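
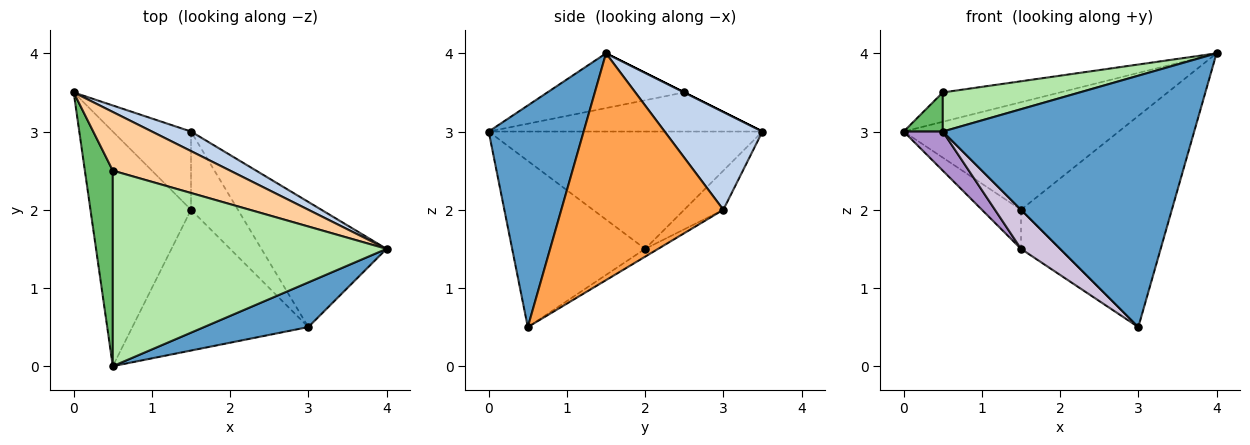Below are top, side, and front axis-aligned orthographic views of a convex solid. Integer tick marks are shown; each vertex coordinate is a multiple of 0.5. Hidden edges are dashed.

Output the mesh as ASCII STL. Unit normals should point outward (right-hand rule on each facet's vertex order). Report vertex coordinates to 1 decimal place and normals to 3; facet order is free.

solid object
 facet normal 0.349 -0.923 0.164
  outer loop
   vertex 3.0 0.5 0.5
   vertex 4.0 1.5 4.0
   vertex 0.5 0.0 3.0
  endloop
 endfacet
 facet normal 0.408 0.898 0.163
  outer loop
   vertex 1.5 3.0 2.0
   vertex 0.0 3.5 3.0
   vertex 4.0 1.5 4.0
  endloop
 endfacet
 facet normal 0.679 0.632 -0.374
  outer loop
   vertex 1.5 3.0 2.0
   vertex 4.0 1.5 4.0
   vertex 3.0 0.5 0.5
  endloop
 endfacet
 facet normal 0.000 0.447 0.894
  outer loop
   vertex 0.5 2.5 3.5
   vertex 4.0 1.5 4.0
   vertex 0.0 3.5 3.0
  endloop
 endfacet
 facet normal -0.808 -0.115 0.577
  outer loop
   vertex 0.5 2.5 3.5
   vertex 0.0 3.5 3.0
   vertex 0.5 0.0 3.0
  endloop
 endfacet
 facet normal -0.192 -0.192 0.962
  outer loop
   vertex 0.5 2.5 3.5
   vertex 0.5 0.0 3.0
   vertex 4.0 1.5 4.0
  endloop
 endfacet
 facet normal -0.408 0.408 -0.816
  outer loop
   vertex 1.5 2.0 1.5
   vertex 0.0 3.5 3.0
   vertex 1.5 3.0 2.0
  endloop
 endfacet
 facet normal -0.147 0.442 -0.885
  outer loop
   vertex 1.5 2.0 1.5
   vertex 1.5 3.0 2.0
   vertex 3.0 0.5 0.5
  endloop
 endfacet
 facet normal -0.755 -0.108 -0.647
  outer loop
   vertex 1.5 2.0 1.5
   vertex 0.5 0.0 3.0
   vertex 0.0 3.5 3.0
  endloop
 endfacet
 facet normal -0.673 -0.198 -0.713
  outer loop
   vertex 1.5 2.0 1.5
   vertex 3.0 0.5 0.5
   vertex 0.5 0.0 3.0
  endloop
 endfacet
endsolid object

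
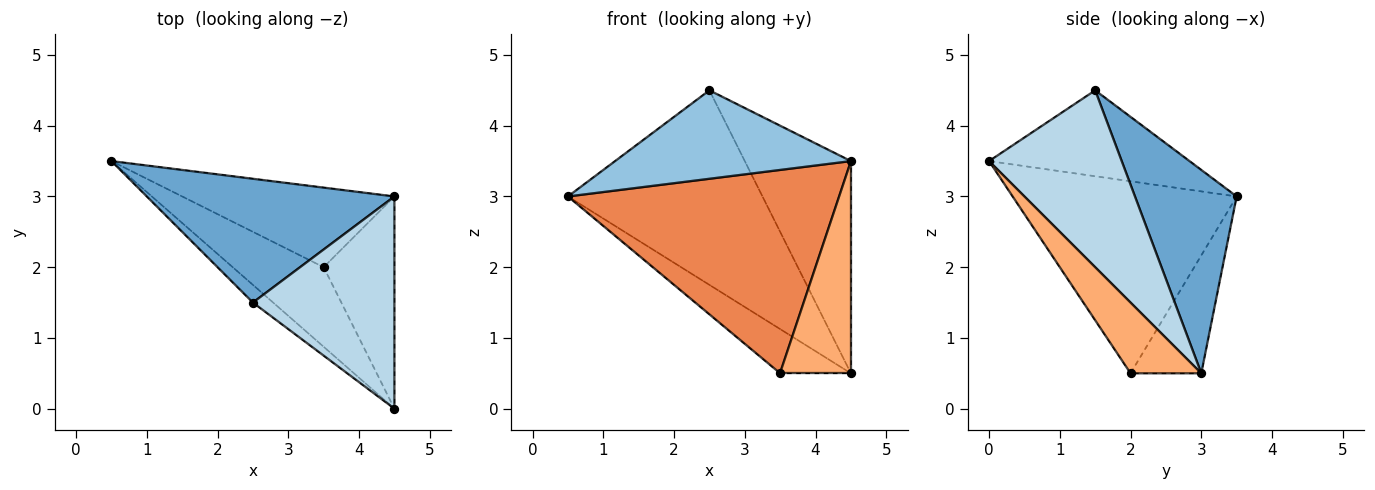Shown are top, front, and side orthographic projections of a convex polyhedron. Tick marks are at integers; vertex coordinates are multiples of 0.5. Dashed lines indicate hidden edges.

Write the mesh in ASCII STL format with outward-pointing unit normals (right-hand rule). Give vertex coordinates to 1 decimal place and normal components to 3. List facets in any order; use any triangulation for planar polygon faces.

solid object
 facet normal 0.404 0.772 0.491
  outer loop
   vertex 2.5 1.5 4.5
   vertex 4.5 3.0 0.5
   vertex 0.5 3.5 3.0
  endloop
 endfacet
 facet normal -0.640 -0.753 -0.151
  outer loop
   vertex 2.5 1.5 4.5
   vertex 0.5 3.5 3.0
   vertex 4.5 0.0 3.5
  endloop
 endfacet
 facet normal 0.662 0.530 0.530
  outer loop
   vertex 2.5 1.5 4.5
   vertex 4.5 0.0 3.5
   vertex 4.5 3.0 0.5
  endloop
 endfacet
 facet normal -0.437 0.437 -0.786
  outer loop
   vertex 3.5 2.0 0.5
   vertex 0.5 3.5 3.0
   vertex 4.5 3.0 0.5
  endloop
 endfacet
 facet normal -0.610 -0.738 -0.289
  outer loop
   vertex 3.5 2.0 0.5
   vertex 4.5 0.0 3.5
   vertex 0.5 3.5 3.0
  endloop
 endfacet
 facet normal 0.577 -0.577 -0.577
  outer loop
   vertex 3.5 2.0 0.5
   vertex 4.5 3.0 0.5
   vertex 4.5 0.0 3.5
  endloop
 endfacet
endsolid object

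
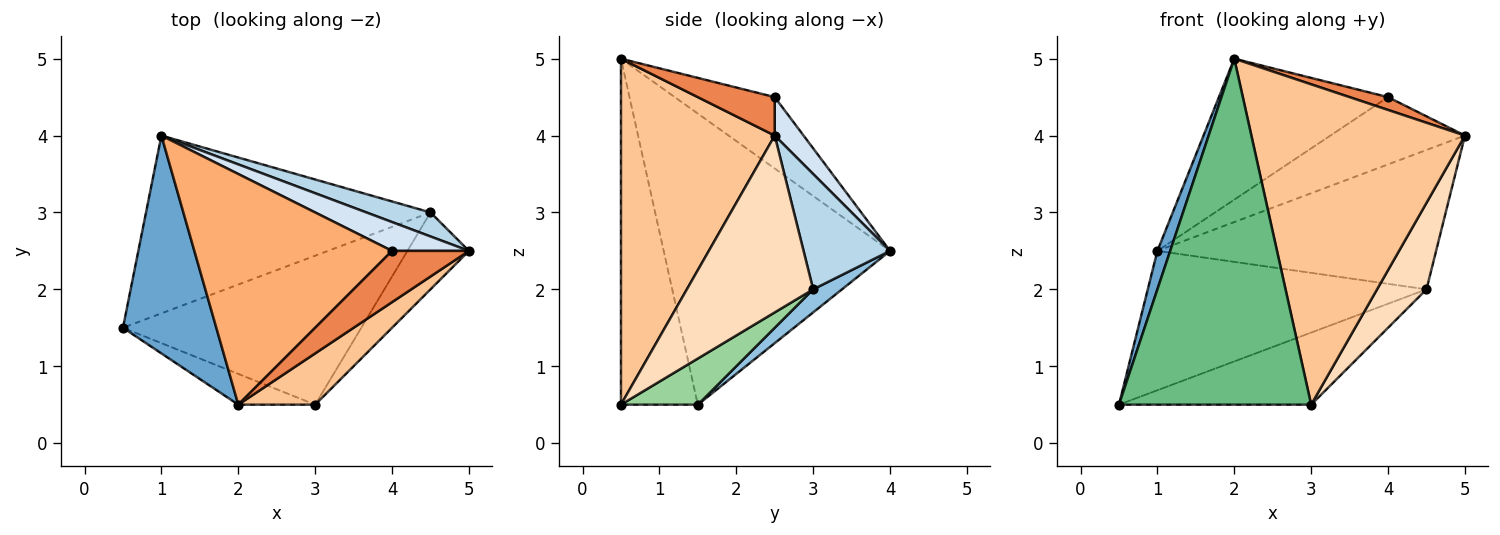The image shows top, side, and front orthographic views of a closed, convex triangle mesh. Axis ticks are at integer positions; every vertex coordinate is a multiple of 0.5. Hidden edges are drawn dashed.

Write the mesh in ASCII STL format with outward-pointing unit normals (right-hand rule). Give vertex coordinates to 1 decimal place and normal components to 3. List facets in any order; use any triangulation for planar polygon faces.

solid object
 facet normal -0.951 -0.054 0.305
  outer loop
   vertex 2.0 0.5 5.0
   vertex 1.0 4.0 2.5
   vertex 0.5 1.5 0.5
  endloop
 endfacet
 facet normal 0.064 0.616 -0.785
  outer loop
   vertex 4.5 3.0 2.0
   vertex 0.5 1.5 0.5
   vertex 1.0 4.0 2.5
  endloop
 endfacet
 facet normal 0.292 0.942 0.162
  outer loop
   vertex 4.5 3.0 2.0
   vertex 1.0 4.0 2.5
   vertex 5.0 2.5 4.0
  endloop
 endfacet
 facet normal 0.193 0.902 0.386
  outer loop
   vertex 4.0 2.5 4.5
   vertex 5.0 2.5 4.0
   vertex 1.0 4.0 2.5
  endloop
 endfacet
 facet normal 0.436 -0.218 0.873
  outer loop
   vertex 4.0 2.5 4.5
   vertex 2.0 0.5 5.0
   vertex 5.0 2.5 4.0
  endloop
 endfacet
 facet normal -0.294 0.498 0.815
  outer loop
   vertex 4.0 2.5 4.5
   vertex 1.0 4.0 2.5
   vertex 2.0 0.5 5.0
  endloop
 endfacet
 facet normal 0.579 -0.805 0.129
  outer loop
   vertex 3.0 0.5 0.5
   vertex 5.0 2.5 4.0
   vertex 2.0 0.5 5.0
  endloop
 endfacet
 facet normal 0.886 -0.347 -0.308
  outer loop
   vertex 3.0 0.5 0.5
   vertex 4.5 3.0 2.0
   vertex 5.0 2.5 4.0
  endloop
 endfacet
 facet normal -0.370 -0.925 -0.082
  outer loop
   vertex 3.0 0.5 0.5
   vertex 2.0 0.5 5.0
   vertex 0.5 1.5 0.5
  endloop
 endfacet
 facet normal 0.172 0.429 -0.887
  outer loop
   vertex 3.0 0.5 0.5
   vertex 0.5 1.5 0.5
   vertex 4.5 3.0 2.0
  endloop
 endfacet
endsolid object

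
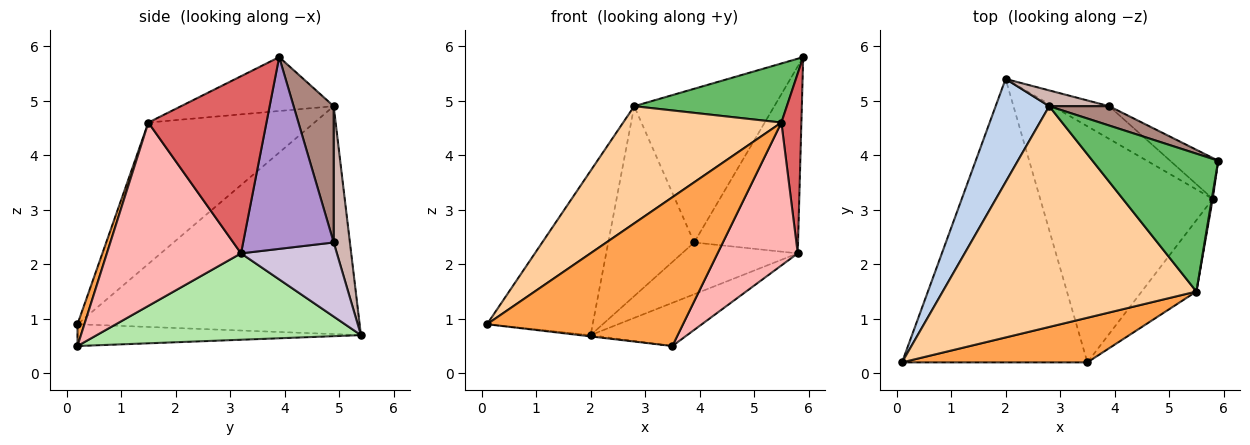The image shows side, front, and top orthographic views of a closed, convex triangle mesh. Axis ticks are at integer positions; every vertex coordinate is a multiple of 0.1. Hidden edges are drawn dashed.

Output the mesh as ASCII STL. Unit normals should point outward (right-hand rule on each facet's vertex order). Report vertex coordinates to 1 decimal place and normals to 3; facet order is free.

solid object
 facet normal -0.117 0.004 -0.993
  outer loop
   vertex 3.5 0.2 0.5
   vertex 0.1 0.2 0.9
   vertex 2.0 5.4 0.7
  endloop
 endfacet
 facet normal -0.915 0.342 0.215
  outer loop
   vertex 2.8 4.9 4.9
   vertex 2.0 5.4 0.7
   vertex 0.1 0.2 0.9
  endloop
 endfacet
 facet normal 0.034 -0.957 0.287
  outer loop
   vertex 5.5 1.5 4.6
   vertex 0.1 0.2 0.9
   vertex 3.5 0.2 0.5
  endloop
 endfacet
 facet normal -0.442 -0.421 0.792
  outer loop
   vertex 5.5 1.5 4.6
   vertex 2.8 4.9 4.9
   vertex 0.1 0.2 0.9
  endloop
 endfacet
 facet normal -0.367 -0.367 0.855
  outer loop
   vertex 5.5 1.5 4.6
   vertex 5.9 3.9 5.8
   vertex 2.8 4.9 4.9
  endloop
 endfacet
 facet normal 0.442 0.161 -0.882
  outer loop
   vertex 5.8 3.2 2.2
   vertex 3.5 0.2 0.5
   vertex 2.0 5.4 0.7
  endloop
 endfacet
 facet normal 0.986 -0.167 0.005
  outer loop
   vertex 5.8 3.2 2.2
   vertex 5.9 3.9 5.8
   vertex 5.5 1.5 4.6
  endloop
 endfacet
 facet normal 0.832 -0.497 -0.248
  outer loop
   vertex 5.8 3.2 2.2
   vertex 5.5 1.5 4.6
   vertex 3.5 0.2 0.5
  endloop
 endfacet
 facet normal 0.648 0.744 -0.163
  outer loop
   vertex 3.9 4.9 2.4
   vertex 5.9 3.9 5.8
   vertex 5.8 3.2 2.2
  endloop
 endfacet
 facet normal 0.574 0.693 -0.437
  outer loop
   vertex 3.9 4.9 2.4
   vertex 5.8 3.2 2.2
   vertex 2.0 5.4 0.7
  endloop
 endfacet
 facet normal 0.273 0.954 0.120
  outer loop
   vertex 3.9 4.9 2.4
   vertex 2.8 4.9 4.9
   vertex 5.9 3.9 5.8
  endloop
 endfacet
 facet normal 0.185 0.979 0.081
  outer loop
   vertex 3.9 4.9 2.4
   vertex 2.0 5.4 0.7
   vertex 2.8 4.9 4.9
  endloop
 endfacet
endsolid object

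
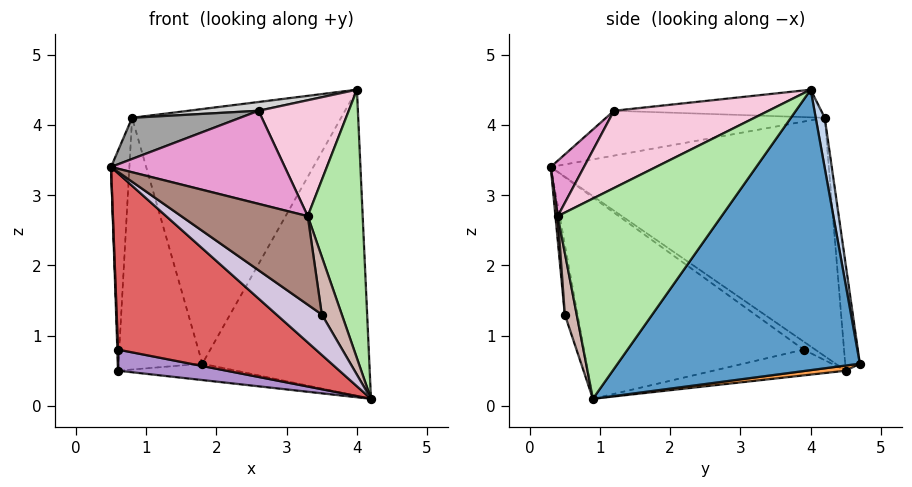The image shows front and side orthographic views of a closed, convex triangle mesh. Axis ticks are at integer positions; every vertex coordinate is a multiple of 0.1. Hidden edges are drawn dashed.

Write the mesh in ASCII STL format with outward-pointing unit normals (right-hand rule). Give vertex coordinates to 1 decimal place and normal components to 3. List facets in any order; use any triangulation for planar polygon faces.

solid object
 facet normal 0.774 0.534 -0.341
  outer loop
   vertex 4.0 4.0 4.5
   vertex 4.2 0.9 0.1
   vertex 1.8 4.7 0.6
  endloop
 endfacet
 facet normal 0.043 0.987 0.153
  outer loop
   vertex 0.8 4.2 4.1
   vertex 4.0 4.0 4.5
   vertex 1.8 4.7 0.6
  endloop
 endfacet
 facet normal 0.055 0.164 -0.985
  outer loop
   vertex 0.6 4.5 0.5
   vertex 1.8 4.7 0.6
   vertex 4.2 0.9 0.1
  endloop
 endfacet
 facet normal -0.996 0.066 0.061
  outer loop
   vertex 0.6 4.5 0.5
   vertex 0.5 0.3 3.4
   vertex 0.8 4.2 4.1
  endloop
 endfacet
 facet normal -0.171 0.981 0.091
  outer loop
   vertex 0.6 4.5 0.5
   vertex 0.8 4.2 4.1
   vertex 1.8 4.7 0.6
  endloop
 endfacet
 facet normal 0.916 -0.307 0.258
  outer loop
   vertex 3.3 0.4 2.7
   vertex 4.2 0.9 0.1
   vertex 4.0 4.0 4.5
  endloop
 endfacet
 facet normal -0.538 -0.484 -0.691
  outer loop
   vertex 0.6 3.9 0.8
   vertex 4.2 0.9 0.1
   vertex 0.5 0.3 3.4
  endloop
 endfacet
 facet normal -0.990 -0.062 -0.124
  outer loop
   vertex 0.6 3.9 0.8
   vertex 0.5 0.3 3.4
   vertex 0.6 4.5 0.5
  endloop
 endfacet
 facet normal -0.480 -0.392 -0.785
  outer loop
   vertex 0.6 3.9 0.8
   vertex 0.6 4.5 0.5
   vertex 4.2 0.9 0.1
  endloop
 endfacet
 facet normal -0.245 -0.868 -0.432
  outer loop
   vertex 3.5 0.5 1.3
   vertex 0.5 0.3 3.4
   vertex 4.2 0.9 0.1
  endloop
 endfacet
 facet normal 0.018 -0.997 -0.069
  outer loop
   vertex 3.5 0.5 1.3
   vertex 3.3 0.4 2.7
   vertex 0.5 0.3 3.4
  endloop
 endfacet
 facet normal 0.511 -0.859 0.012
  outer loop
   vertex 3.5 0.5 1.3
   vertex 4.2 0.9 0.1
   vertex 3.3 0.4 2.7
  endloop
 endfacet
 facet normal 0.160 -0.838 0.522
  outer loop
   vertex 2.6 1.2 4.2
   vertex 0.5 0.3 3.4
   vertex 3.3 0.4 2.7
  endloop
 endfacet
 facet normal 0.717 -0.418 0.558
  outer loop
   vertex 2.6 1.2 4.2
   vertex 3.3 0.4 2.7
   vertex 4.0 4.0 4.5
  endloop
 endfacet
 facet normal -0.297 -0.147 0.944
  outer loop
   vertex 2.6 1.2 4.2
   vertex 0.8 4.2 4.1
   vertex 0.5 0.3 3.4
  endloop
 endfacet
 facet normal -0.127 -0.043 0.991
  outer loop
   vertex 2.6 1.2 4.2
   vertex 4.0 4.0 4.5
   vertex 0.8 4.2 4.1
  endloop
 endfacet
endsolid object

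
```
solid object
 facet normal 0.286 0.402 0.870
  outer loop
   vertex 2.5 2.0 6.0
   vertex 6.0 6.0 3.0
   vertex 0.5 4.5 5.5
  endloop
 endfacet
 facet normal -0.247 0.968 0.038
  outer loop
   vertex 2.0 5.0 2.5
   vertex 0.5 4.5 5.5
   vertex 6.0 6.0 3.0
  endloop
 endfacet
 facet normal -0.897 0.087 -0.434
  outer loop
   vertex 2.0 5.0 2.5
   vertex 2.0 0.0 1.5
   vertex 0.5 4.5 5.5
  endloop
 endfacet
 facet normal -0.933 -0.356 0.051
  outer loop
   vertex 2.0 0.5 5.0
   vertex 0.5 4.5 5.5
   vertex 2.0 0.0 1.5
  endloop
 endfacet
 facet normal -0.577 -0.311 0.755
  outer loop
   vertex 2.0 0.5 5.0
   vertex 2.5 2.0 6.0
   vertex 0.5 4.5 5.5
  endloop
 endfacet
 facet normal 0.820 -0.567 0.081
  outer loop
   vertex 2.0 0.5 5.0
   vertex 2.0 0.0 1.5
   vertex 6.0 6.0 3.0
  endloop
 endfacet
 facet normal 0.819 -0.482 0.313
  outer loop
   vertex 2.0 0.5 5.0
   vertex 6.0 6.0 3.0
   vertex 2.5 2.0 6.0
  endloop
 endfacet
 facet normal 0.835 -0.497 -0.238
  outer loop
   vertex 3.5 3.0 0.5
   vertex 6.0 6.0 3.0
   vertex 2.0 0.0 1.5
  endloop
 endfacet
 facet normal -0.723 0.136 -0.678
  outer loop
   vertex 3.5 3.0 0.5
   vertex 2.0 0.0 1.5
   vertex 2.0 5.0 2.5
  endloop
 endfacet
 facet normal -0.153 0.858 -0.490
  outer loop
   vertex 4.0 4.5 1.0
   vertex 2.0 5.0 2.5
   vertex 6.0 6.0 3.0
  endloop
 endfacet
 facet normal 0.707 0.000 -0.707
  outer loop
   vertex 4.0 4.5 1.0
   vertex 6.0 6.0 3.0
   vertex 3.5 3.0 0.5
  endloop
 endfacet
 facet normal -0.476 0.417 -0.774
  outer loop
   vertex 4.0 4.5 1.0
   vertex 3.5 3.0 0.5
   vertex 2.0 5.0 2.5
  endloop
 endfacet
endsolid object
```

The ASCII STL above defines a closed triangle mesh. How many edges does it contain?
18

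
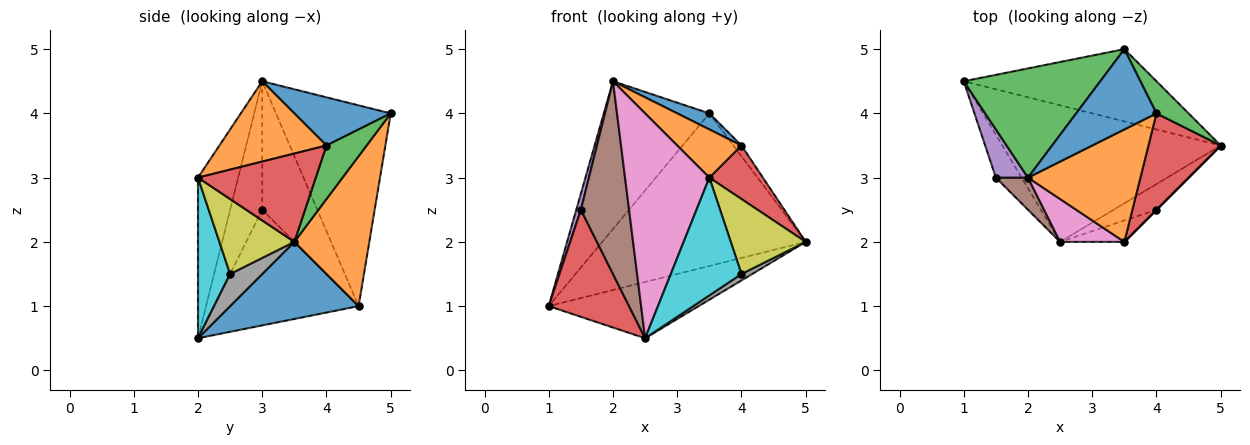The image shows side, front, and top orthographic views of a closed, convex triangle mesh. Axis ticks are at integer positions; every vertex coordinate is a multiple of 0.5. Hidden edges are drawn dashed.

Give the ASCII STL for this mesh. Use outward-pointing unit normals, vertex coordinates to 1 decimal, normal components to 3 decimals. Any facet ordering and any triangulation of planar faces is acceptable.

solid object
 facet normal 0.310 0.362 -0.879
  outer loop
   vertex 2.5 2.0 0.5
   vertex 1.0 4.5 1.0
   vertex 5.0 3.5 2.0
  endloop
 endfacet
 facet normal 0.316 0.857 -0.406
  outer loop
   vertex 3.5 5.0 4.0
   vertex 5.0 3.5 2.0
   vertex 1.0 4.5 1.0
  endloop
 endfacet
 facet normal -0.658 0.605 0.448
  outer loop
   vertex 3.5 5.0 4.0
   vertex 1.0 4.5 1.0
   vertex 2.0 3.0 4.5
  endloop
 endfacet
 facet normal -0.858 -0.477 -0.191
  outer loop
   vertex 1.5 3.0 2.5
   vertex 1.0 4.5 1.0
   vertex 2.5 2.0 0.5
  endloop
 endfacet
 facet normal -0.967 -0.081 0.242
  outer loop
   vertex 1.5 3.0 2.5
   vertex 2.0 3.0 4.5
   vertex 1.0 4.5 1.0
  endloop
 endfacet
 facet normal -0.549 -0.824 0.137
  outer loop
   vertex 1.5 3.0 2.5
   vertex 2.5 2.0 0.5
   vertex 2.0 3.0 4.5
  endloop
 endfacet
 facet normal -0.424 -0.890 0.169
  outer loop
   vertex 3.5 2.0 3.0
   vertex 2.0 3.0 4.5
   vertex 2.5 2.0 0.5
  endloop
 endfacet
 facet normal 0.588 -0.196 -0.784
  outer loop
   vertex 4.0 2.5 1.5
   vertex 2.5 2.0 0.5
   vertex 5.0 3.5 2.0
  endloop
 endfacet
 facet normal 0.707 -0.707 0.000
  outer loop
   vertex 4.0 2.5 1.5
   vertex 5.0 3.5 2.0
   vertex 3.5 2.0 3.0
  endloop
 endfacet
 facet normal 0.408 -0.898 -0.163
  outer loop
   vertex 4.0 2.5 1.5
   vertex 3.5 2.0 3.0
   vertex 2.5 2.0 0.5
  endloop
 endfacet
 facet normal 0.507 -0.169 0.845
  outer loop
   vertex 4.0 4.0 3.5
   vertex 3.5 5.0 4.0
   vertex 2.0 3.0 4.5
  endloop
 endfacet
 facet normal 0.549 -0.329 0.768
  outer loop
   vertex 4.0 4.0 3.5
   vertex 2.0 3.0 4.5
   vertex 3.5 2.0 3.0
  endloop
 endfacet
 facet normal 0.845 0.169 0.507
  outer loop
   vertex 4.0 4.0 3.5
   vertex 5.0 3.5 2.0
   vertex 3.5 5.0 4.0
  endloop
 endfacet
 facet normal 0.730 -0.332 0.597
  outer loop
   vertex 4.0 4.0 3.5
   vertex 3.5 2.0 3.0
   vertex 5.0 3.5 2.0
  endloop
 endfacet
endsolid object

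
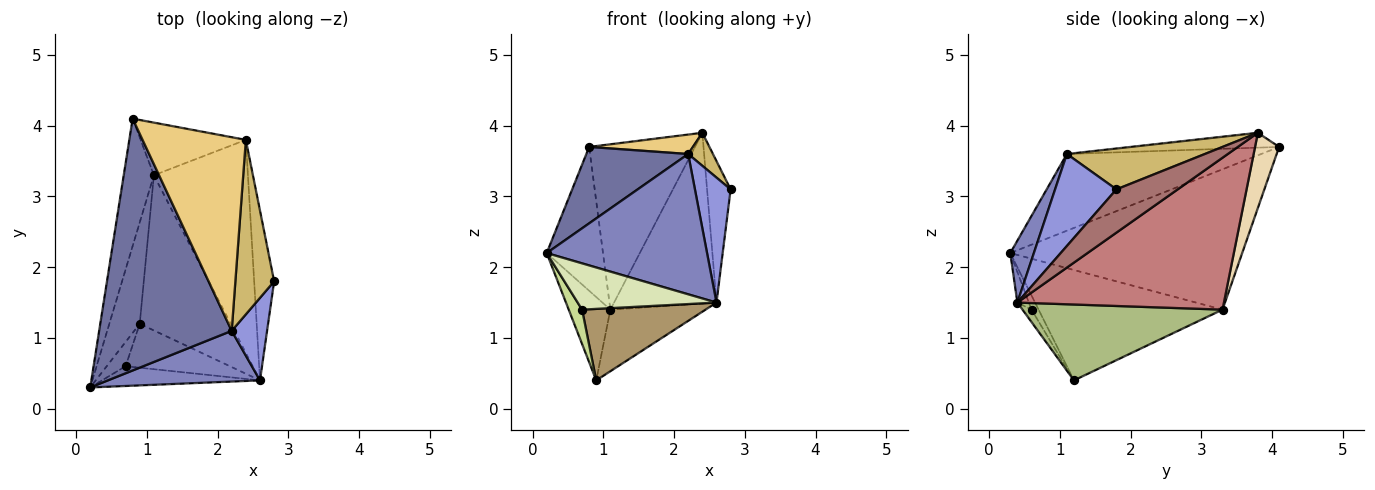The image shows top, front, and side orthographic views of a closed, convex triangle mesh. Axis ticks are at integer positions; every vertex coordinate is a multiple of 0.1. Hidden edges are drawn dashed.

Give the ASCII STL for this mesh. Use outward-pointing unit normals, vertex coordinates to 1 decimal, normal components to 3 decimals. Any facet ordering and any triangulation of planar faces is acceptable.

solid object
 facet normal -0.484 -0.254 0.837
  outer loop
   vertex 2.2 1.1 3.6
   vertex 0.8 4.1 3.7
   vertex 0.2 0.3 2.2
  endloop
 endfacet
 facet normal 0.137 -0.932 0.337
  outer loop
   vertex 2.2 1.1 3.6
   vertex 0.2 0.3 2.2
   vertex 2.6 0.4 1.5
  endloop
 endfacet
 facet normal 0.820 -0.478 0.315
  outer loop
   vertex 2.2 1.1 3.6
   vertex 2.6 0.4 1.5
   vertex 2.8 1.8 3.1
  endloop
 endfacet
 facet normal -0.951 0.231 -0.204
  outer loop
   vertex 1.1 3.3 1.4
   vertex 0.2 0.3 2.2
   vertex 0.8 4.1 3.7
  endloop
 endfacet
 facet normal -0.942 0.213 -0.260
  outer loop
   vertex 1.1 3.3 1.4
   vertex 0.9 1.2 0.4
   vertex 0.2 0.3 2.2
  endloop
 endfacet
 facet normal 0.613 0.292 -0.735
  outer loop
   vertex 1.1 3.3 1.4
   vertex 2.6 0.4 1.5
   vertex 0.9 1.2 0.4
  endloop
 endfacet
 facet normal -0.397 -0.750 -0.529
  outer loop
   vertex 0.7 0.6 1.4
   vertex 0.2 0.3 2.2
   vertex 0.9 1.2 0.4
  endloop
 endfacet
 facet normal -0.076 -0.917 -0.391
  outer loop
   vertex 0.7 0.6 1.4
   vertex 2.6 0.4 1.5
   vertex 0.2 0.3 2.2
  endloop
 endfacet
 facet normal -0.062 -0.850 -0.523
  outer loop
   vertex 0.7 0.6 1.4
   vertex 0.9 1.2 0.4
   vertex 2.6 0.4 1.5
  endloop
 endfacet
 facet normal 0.719 -0.129 0.682
  outer loop
   vertex 2.4 3.8 3.9
   vertex 2.2 1.1 3.6
   vertex 2.8 1.8 3.1
  endloop
 endfacet
 facet normal -0.142 -0.099 0.985
  outer loop
   vertex 2.4 3.8 3.9
   vertex 0.8 4.1 3.7
   vertex 2.2 1.1 3.6
  endloop
 endfacet
 facet normal 0.212 0.931 -0.296
  outer loop
   vertex 2.4 3.8 3.9
   vertex 1.1 3.3 1.4
   vertex 0.8 4.1 3.7
  endloop
 endfacet
 facet normal 0.857 0.330 -0.396
  outer loop
   vertex 2.4 3.8 3.9
   vertex 2.8 1.8 3.1
   vertex 2.6 0.4 1.5
  endloop
 endfacet
 facet normal 0.783 0.388 -0.485
  outer loop
   vertex 2.4 3.8 3.9
   vertex 2.6 0.4 1.5
   vertex 1.1 3.3 1.4
  endloop
 endfacet
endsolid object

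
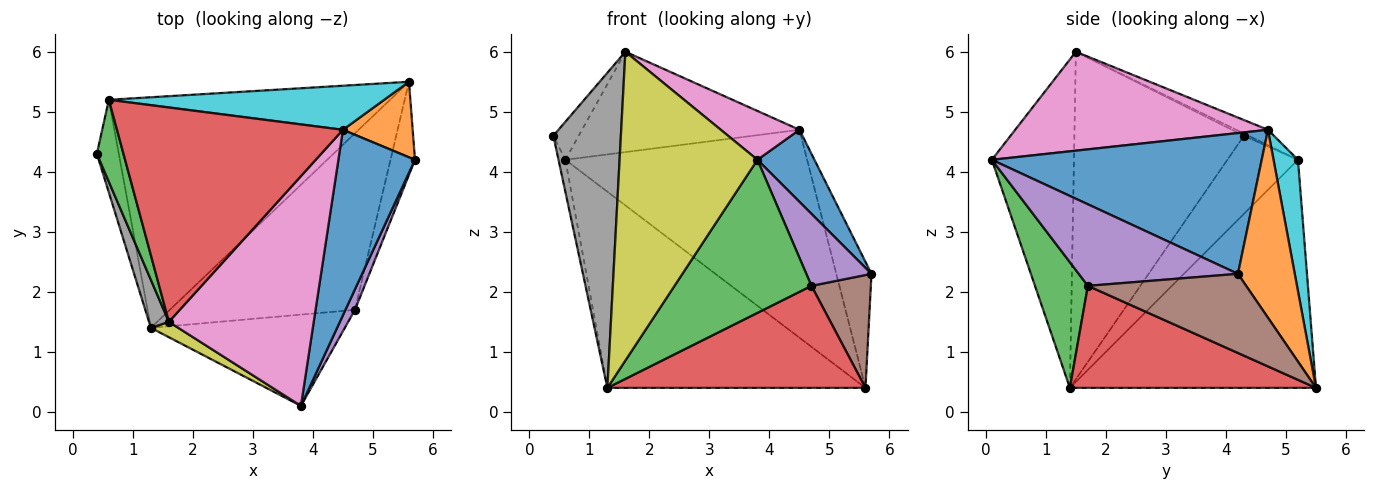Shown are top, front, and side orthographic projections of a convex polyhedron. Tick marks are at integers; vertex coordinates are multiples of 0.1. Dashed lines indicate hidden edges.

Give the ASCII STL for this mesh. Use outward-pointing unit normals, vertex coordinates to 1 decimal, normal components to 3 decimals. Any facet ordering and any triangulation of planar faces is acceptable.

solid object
 facet normal 0.864 -0.182 0.470
  outer loop
   vertex 4.5 4.7 4.7
   vertex 3.8 0.1 4.2
   vertex 5.7 4.2 2.3
  endloop
 endfacet
 facet normal 0.811 0.502 0.301
  outer loop
   vertex 4.5 4.7 4.7
   vertex 5.7 4.2 2.3
   vertex 5.6 5.5 0.4
  endloop
 endfacet
 facet normal 0.315 -0.815 -0.486
  outer loop
   vertex 4.7 1.7 2.1
   vertex 3.8 0.1 4.2
   vertex 1.3 1.4 0.4
  endloop
 endfacet
 facet normal 0.431 -0.452 -0.781
  outer loop
   vertex 4.7 1.7 2.1
   vertex 1.3 1.4 0.4
   vertex 5.6 5.5 0.4
  endloop
 endfacet
 facet normal 0.920 -0.377 0.107
  outer loop
   vertex 4.7 1.7 2.1
   vertex 5.7 4.2 2.3
   vertex 3.8 0.1 4.2
  endloop
 endfacet
 facet normal 0.899 -0.337 -0.278
  outer loop
   vertex 4.7 1.7 2.1
   vertex 5.6 5.5 0.4
   vertex 5.7 4.2 2.3
  endloop
 endfacet
 facet normal 0.555 -0.173 0.813
  outer loop
   vertex 1.6 1.5 6.0
   vertex 3.8 0.1 4.2
   vertex 4.5 4.7 4.7
  endloop
 endfacet
 facet normal -0.928 -0.369 0.056
  outer loop
   vertex 1.6 1.5 6.0
   vertex 0.4 4.3 4.6
   vertex 1.3 1.4 0.4
  endloop
 endfacet
 facet normal -0.511 -0.858 0.043
  outer loop
   vertex 1.6 1.5 6.0
   vertex 1.3 1.4 0.4
   vertex 3.8 0.1 4.2
  endloop
 endfacet
 facet normal 0.098 0.974 0.206
  outer loop
   vertex 0.6 5.2 4.2
   vertex 4.5 4.7 4.7
   vertex 5.6 5.5 0.4
  endloop
 endfacet
 facet normal -0.958 0.093 -0.270
  outer loop
   vertex 0.6 5.2 4.2
   vertex 1.3 1.4 0.4
   vertex 0.4 4.3 4.6
  endloop
 endfacet
 facet normal -0.526 0.551 -0.648
  outer loop
   vertex 0.6 5.2 4.2
   vertex 5.6 5.5 0.4
   vertex 1.3 1.4 0.4
  endloop
 endfacet
 facet normal -0.077 0.419 0.905
  outer loop
   vertex 0.6 5.2 4.2
   vertex 0.4 4.3 4.6
   vertex 1.6 1.5 6.0
  endloop
 endfacet
 facet normal -0.062 0.423 0.904
  outer loop
   vertex 0.6 5.2 4.2
   vertex 1.6 1.5 6.0
   vertex 4.5 4.7 4.7
  endloop
 endfacet
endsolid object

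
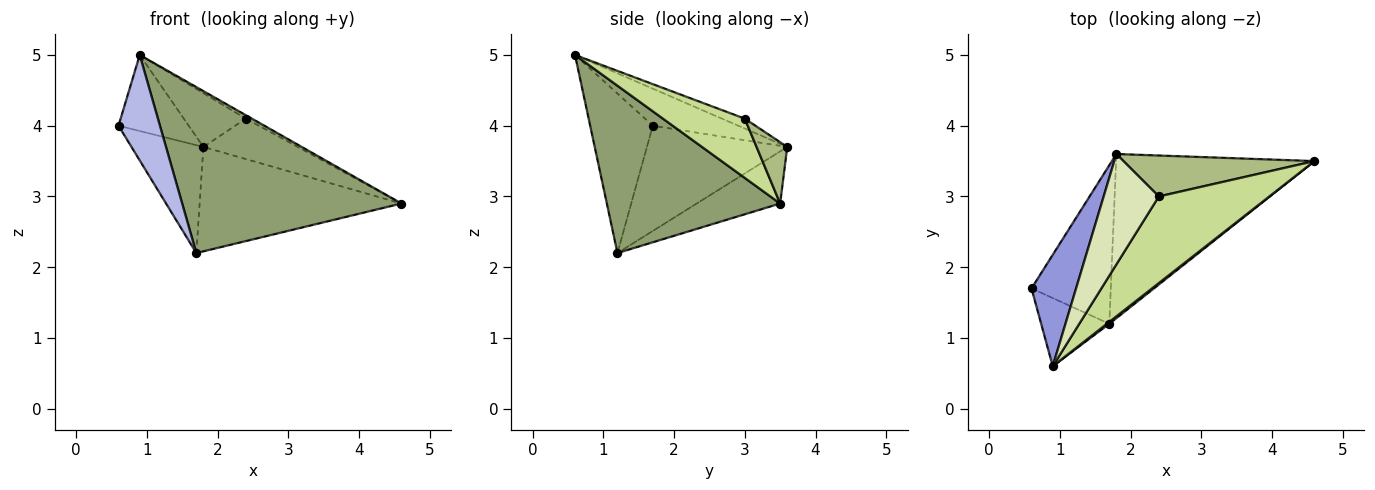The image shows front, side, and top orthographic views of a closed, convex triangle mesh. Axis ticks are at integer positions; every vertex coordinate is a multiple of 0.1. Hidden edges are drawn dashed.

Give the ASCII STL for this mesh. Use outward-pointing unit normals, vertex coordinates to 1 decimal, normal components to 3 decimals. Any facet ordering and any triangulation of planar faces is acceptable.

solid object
 facet normal -0.739 0.379 -0.557
  outer loop
   vertex 1.7 1.2 2.2
   vertex 0.6 1.7 4.0
   vertex 1.8 3.6 3.7
  endloop
 endfacet
 facet normal -0.217 0.524 -0.824
  outer loop
   vertex 1.7 1.2 2.2
   vertex 1.8 3.6 3.7
   vertex 4.6 3.5 2.9
  endloop
 endfacet
 facet normal -0.566 0.465 0.681
  outer loop
   vertex 0.9 0.6 5.0
   vertex 1.8 3.6 3.7
   vertex 0.6 1.7 4.0
  endloop
 endfacet
 facet normal -0.786 -0.520 -0.336
  outer loop
   vertex 0.9 0.6 5.0
   vertex 0.6 1.7 4.0
   vertex 1.7 1.2 2.2
  endloop
 endfacet
 facet normal 0.620 -0.785 0.009
  outer loop
   vertex 0.9 0.6 5.0
   vertex 1.7 1.2 2.2
   vertex 4.6 3.5 2.9
  endloop
 endfacet
 facet normal 0.223 0.685 0.694
  outer loop
   vertex 2.4 3.0 4.1
   vertex 4.6 3.5 2.9
   vertex 1.8 3.6 3.7
  endloop
 endfacet
 facet normal 0.472 0.035 0.881
  outer loop
   vertex 2.4 3.0 4.1
   vertex 0.9 0.6 5.0
   vertex 4.6 3.5 2.9
  endloop
 endfacet
 facet normal -0.159 0.432 0.888
  outer loop
   vertex 2.4 3.0 4.1
   vertex 1.8 3.6 3.7
   vertex 0.9 0.6 5.0
  endloop
 endfacet
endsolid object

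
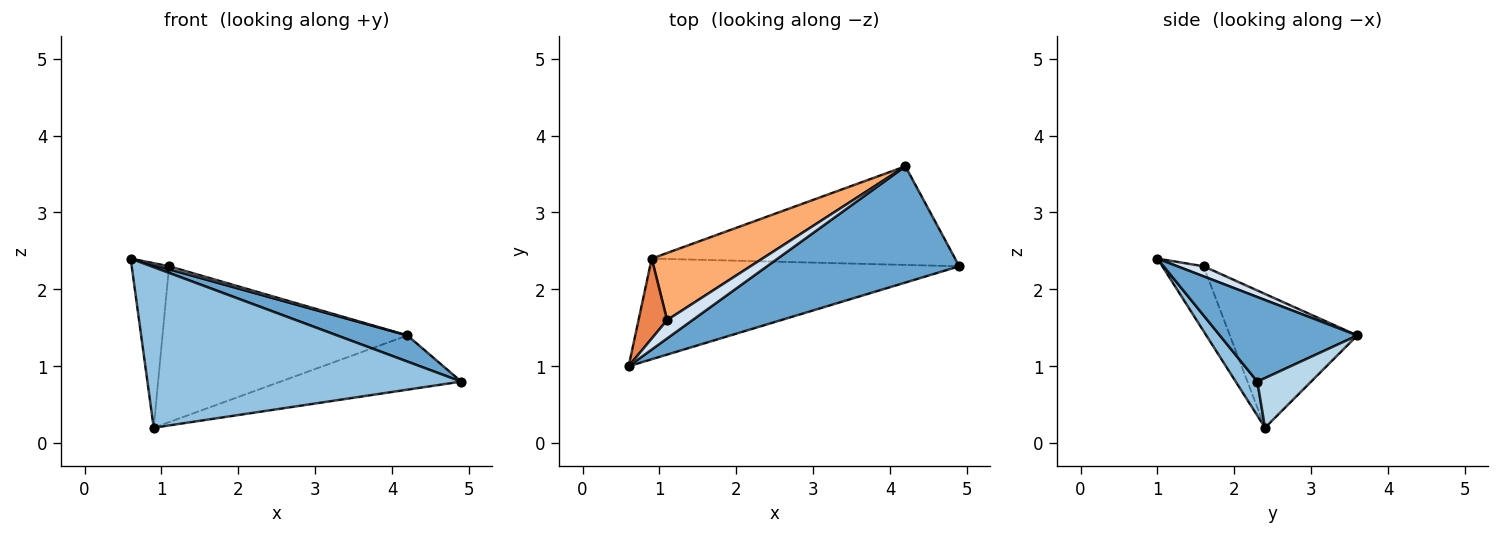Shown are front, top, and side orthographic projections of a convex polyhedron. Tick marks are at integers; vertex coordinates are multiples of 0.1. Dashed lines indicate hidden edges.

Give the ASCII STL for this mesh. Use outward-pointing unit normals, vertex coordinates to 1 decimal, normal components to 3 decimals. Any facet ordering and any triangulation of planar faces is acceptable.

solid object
 facet normal 0.394 -0.201 0.897
  outer loop
   vertex 4.2 3.6 1.4
   vertex 0.6 1.0 2.4
   vertex 4.9 2.3 0.8
  endloop
 endfacet
 facet normal 0.058 -0.846 -0.530
  outer loop
   vertex 0.9 2.4 0.2
   vertex 4.9 2.3 0.8
   vertex 0.6 1.0 2.4
  endloop
 endfacet
 facet normal 0.142 0.477 -0.867
  outer loop
   vertex 0.9 2.4 0.2
   vertex 4.2 3.6 1.4
   vertex 4.9 2.3 0.8
  endloop
 endfacet
 facet normal 0.364 -0.150 0.919
  outer loop
   vertex 1.1 1.6 2.3
   vertex 0.6 1.0 2.4
   vertex 4.2 3.6 1.4
  endloop
 endfacet
 facet normal -0.704 0.639 0.310
  outer loop
   vertex 1.1 1.6 2.3
   vertex 0.9 2.4 0.2
   vertex 0.6 1.0 2.4
  endloop
 endfacet
 facet normal -0.431 0.829 0.357
  outer loop
   vertex 1.1 1.6 2.3
   vertex 4.2 3.6 1.4
   vertex 0.9 2.4 0.2
  endloop
 endfacet
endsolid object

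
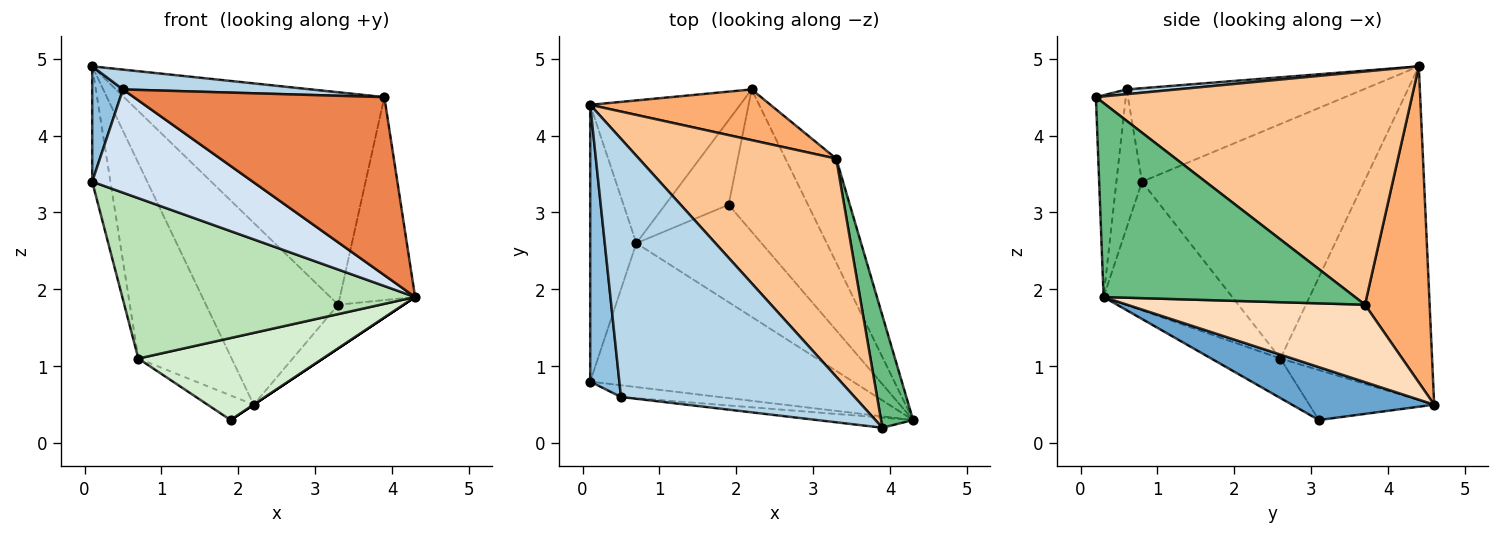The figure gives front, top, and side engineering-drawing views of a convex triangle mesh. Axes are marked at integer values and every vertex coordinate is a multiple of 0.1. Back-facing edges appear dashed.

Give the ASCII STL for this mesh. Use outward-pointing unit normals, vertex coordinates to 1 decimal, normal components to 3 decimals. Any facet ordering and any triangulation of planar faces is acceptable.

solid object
 facet normal 0.555 0.000 -0.832
  outer loop
   vertex 1.9 3.1 0.3
   vertex 2.2 4.6 0.5
   vertex 4.3 0.3 1.9
  endloop
 endfacet
 facet normal -0.947 -0.123 0.295
  outer loop
   vertex 0.5 0.6 4.6
   vertex 0.1 4.4 4.9
   vertex 0.1 0.8 3.4
  endloop
 endfacet
 facet normal 0.020 -0.077 0.997
  outer loop
   vertex 0.5 0.6 4.6
   vertex 3.9 0.2 4.5
   vertex 0.1 4.4 4.9
  endloop
 endfacet
 facet normal -0.157 -0.981 -0.111
  outer loop
   vertex 0.5 0.6 4.6
   vertex 0.1 0.8 3.4
   vertex 4.3 0.3 1.9
  endloop
 endfacet
 facet normal -0.118 -0.991 -0.056
  outer loop
   vertex 0.5 0.6 4.6
   vertex 4.3 0.3 1.9
   vertex 3.9 0.2 4.5
  endloop
 endfacet
 facet normal 0.426 0.872 0.243
  outer loop
   vertex 3.3 3.7 1.8
   vertex 2.2 4.6 0.5
   vertex 0.1 4.4 4.9
  endloop
 endfacet
 facet normal 0.646 0.533 0.547
  outer loop
   vertex 3.3 3.7 1.8
   vertex 0.1 4.4 4.9
   vertex 3.9 0.2 4.5
  endloop
 endfacet
 facet normal 0.815 0.224 -0.535
  outer loop
   vertex 3.3 3.7 1.8
   vertex 4.3 0.3 1.9
   vertex 2.2 4.6 0.5
  endloop
 endfacet
 facet normal 0.946 0.283 0.156
  outer loop
   vertex 3.3 3.7 1.8
   vertex 3.9 0.2 4.5
   vertex 4.3 0.3 1.9
  endloop
 endfacet
 facet normal -0.978 0.080 -0.192
  outer loop
   vertex 0.7 2.6 1.1
   vertex 0.1 0.8 3.4
   vertex 0.1 4.4 4.9
  endloop
 endfacet
 facet normal -0.311 -0.707 -0.635
  outer loop
   vertex 0.7 2.6 1.1
   vertex 4.3 0.3 1.9
   vertex 0.1 0.8 3.4
  endloop
 endfacet
 facet normal -0.235 -0.626 -0.744
  outer loop
   vertex 0.7 2.6 1.1
   vertex 1.9 3.1 0.3
   vertex 4.3 0.3 1.9
  endloop
 endfacet
 facet normal -0.795 0.489 -0.357
  outer loop
   vertex 0.7 2.6 1.1
   vertex 0.1 4.4 4.9
   vertex 2.2 4.6 0.5
  endloop
 endfacet
 facet normal -0.603 0.223 -0.766
  outer loop
   vertex 0.7 2.6 1.1
   vertex 2.2 4.6 0.5
   vertex 1.9 3.1 0.3
  endloop
 endfacet
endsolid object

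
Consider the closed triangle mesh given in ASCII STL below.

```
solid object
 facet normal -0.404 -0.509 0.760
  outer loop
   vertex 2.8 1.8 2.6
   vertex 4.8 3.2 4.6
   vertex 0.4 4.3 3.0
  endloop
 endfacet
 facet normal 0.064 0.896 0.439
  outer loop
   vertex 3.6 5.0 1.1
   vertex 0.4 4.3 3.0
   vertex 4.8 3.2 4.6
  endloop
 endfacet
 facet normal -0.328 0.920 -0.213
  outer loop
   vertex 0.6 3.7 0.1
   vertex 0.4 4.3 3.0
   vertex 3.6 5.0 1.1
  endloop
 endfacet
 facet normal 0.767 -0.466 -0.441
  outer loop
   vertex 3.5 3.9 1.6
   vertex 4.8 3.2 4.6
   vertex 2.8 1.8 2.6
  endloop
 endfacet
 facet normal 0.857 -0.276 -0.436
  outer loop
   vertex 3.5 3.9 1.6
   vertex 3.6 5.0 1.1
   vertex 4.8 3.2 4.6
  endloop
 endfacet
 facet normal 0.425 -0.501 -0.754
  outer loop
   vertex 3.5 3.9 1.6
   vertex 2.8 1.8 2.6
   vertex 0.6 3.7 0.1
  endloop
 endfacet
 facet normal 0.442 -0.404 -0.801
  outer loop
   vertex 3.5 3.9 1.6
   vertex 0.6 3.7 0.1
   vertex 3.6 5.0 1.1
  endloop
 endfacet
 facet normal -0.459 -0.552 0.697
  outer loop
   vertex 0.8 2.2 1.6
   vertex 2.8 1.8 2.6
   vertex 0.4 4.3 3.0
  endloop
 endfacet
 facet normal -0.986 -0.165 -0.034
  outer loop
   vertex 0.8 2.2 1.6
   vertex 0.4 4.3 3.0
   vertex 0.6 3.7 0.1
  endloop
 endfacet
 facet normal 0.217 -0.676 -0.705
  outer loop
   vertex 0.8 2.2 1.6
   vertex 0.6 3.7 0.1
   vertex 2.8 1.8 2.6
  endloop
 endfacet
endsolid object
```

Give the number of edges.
15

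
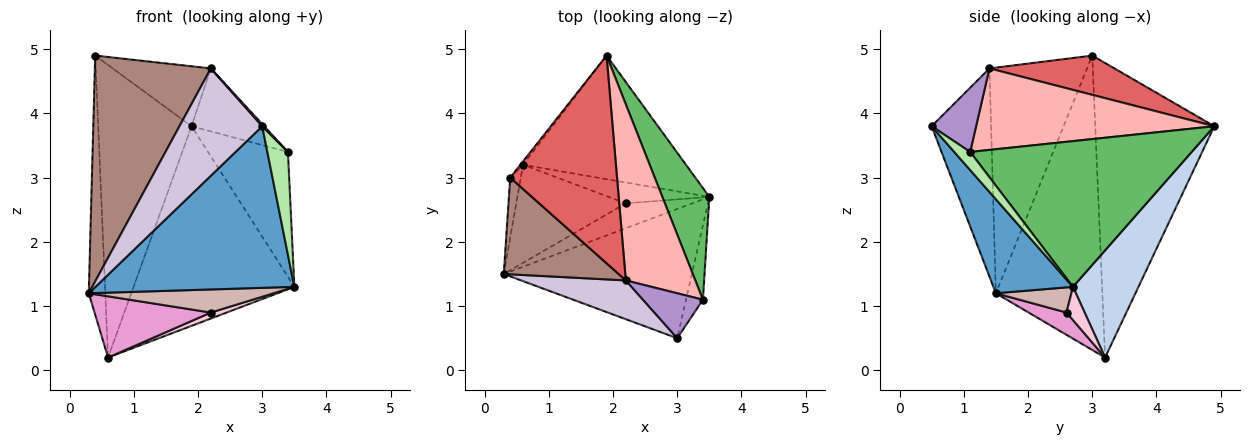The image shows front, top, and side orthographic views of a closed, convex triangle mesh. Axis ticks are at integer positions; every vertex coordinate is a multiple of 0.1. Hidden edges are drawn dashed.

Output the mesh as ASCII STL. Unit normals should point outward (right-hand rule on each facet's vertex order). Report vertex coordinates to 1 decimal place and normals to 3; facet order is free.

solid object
 facet normal 0.298 -0.745 -0.596
  outer loop
   vertex 3.0 0.5 3.8
   vertex 0.3 1.5 1.2
   vertex 3.5 2.7 1.3
  endloop
 endfacet
 facet normal 0.327 0.803 -0.498
  outer loop
   vertex 0.6 3.2 0.2
   vertex 1.9 4.9 3.8
   vertex 3.5 2.7 1.3
  endloop
 endfacet
 facet normal -0.988 0.153 -0.035
  outer loop
   vertex 0.6 3.2 0.2
   vertex 0.3 1.5 1.2
   vertex 0.4 3.0 4.9
  endloop
 endfacet
 facet normal -0.787 0.617 -0.007
  outer loop
   vertex 0.6 3.2 0.2
   vertex 0.4 3.0 4.9
   vertex 1.9 4.9 3.8
  endloop
 endfacet
 facet normal 0.900 0.325 0.290
  outer loop
   vertex 3.4 1.1 3.4
   vertex 3.5 2.7 1.3
   vertex 1.9 4.9 3.8
  endloop
 endfacet
 facet normal 0.531 -0.686 -0.497
  outer loop
   vertex 3.4 1.1 3.4
   vertex 3.0 0.5 3.8
   vertex 3.5 2.7 1.3
  endloop
 endfacet
 facet normal 0.333 0.261 0.906
  outer loop
   vertex 2.2 1.4 4.7
   vertex 1.9 4.9 3.8
   vertex 0.4 3.0 4.9
  endloop
 endfacet
 facet normal 0.741 0.226 0.632
  outer loop
   vertex 2.2 1.4 4.7
   vertex 3.4 1.1 3.4
   vertex 1.9 4.9 3.8
  endloop
 endfacet
 facet normal 0.731 -0.032 0.682
  outer loop
   vertex 2.2 1.4 4.7
   vertex 3.0 0.5 3.8
   vertex 3.4 1.1 3.4
  endloop
 endfacet
 facet normal -0.560 -0.779 0.282
  outer loop
   vertex 2.2 1.4 4.7
   vertex 0.3 1.5 1.2
   vertex 3.0 0.5 3.8
  endloop
 endfacet
 facet normal -0.612 -0.727 0.311
  outer loop
   vertex 2.2 1.4 4.7
   vertex 0.4 3.0 4.9
   vertex 0.3 1.5 1.2
  endloop
 endfacet
 facet normal 0.268 -0.655 -0.706
  outer loop
   vertex 2.2 2.6 0.9
   vertex 3.5 2.7 1.3
   vertex 0.3 1.5 1.2
  endloop
 endfacet
 facet normal 0.170 -0.522 -0.836
  outer loop
   vertex 2.2 2.6 0.9
   vertex 0.3 1.5 1.2
   vertex 0.6 3.2 0.2
  endloop
 endfacet
 facet normal 0.302 -0.263 -0.916
  outer loop
   vertex 2.2 2.6 0.9
   vertex 0.6 3.2 0.2
   vertex 3.5 2.7 1.3
  endloop
 endfacet
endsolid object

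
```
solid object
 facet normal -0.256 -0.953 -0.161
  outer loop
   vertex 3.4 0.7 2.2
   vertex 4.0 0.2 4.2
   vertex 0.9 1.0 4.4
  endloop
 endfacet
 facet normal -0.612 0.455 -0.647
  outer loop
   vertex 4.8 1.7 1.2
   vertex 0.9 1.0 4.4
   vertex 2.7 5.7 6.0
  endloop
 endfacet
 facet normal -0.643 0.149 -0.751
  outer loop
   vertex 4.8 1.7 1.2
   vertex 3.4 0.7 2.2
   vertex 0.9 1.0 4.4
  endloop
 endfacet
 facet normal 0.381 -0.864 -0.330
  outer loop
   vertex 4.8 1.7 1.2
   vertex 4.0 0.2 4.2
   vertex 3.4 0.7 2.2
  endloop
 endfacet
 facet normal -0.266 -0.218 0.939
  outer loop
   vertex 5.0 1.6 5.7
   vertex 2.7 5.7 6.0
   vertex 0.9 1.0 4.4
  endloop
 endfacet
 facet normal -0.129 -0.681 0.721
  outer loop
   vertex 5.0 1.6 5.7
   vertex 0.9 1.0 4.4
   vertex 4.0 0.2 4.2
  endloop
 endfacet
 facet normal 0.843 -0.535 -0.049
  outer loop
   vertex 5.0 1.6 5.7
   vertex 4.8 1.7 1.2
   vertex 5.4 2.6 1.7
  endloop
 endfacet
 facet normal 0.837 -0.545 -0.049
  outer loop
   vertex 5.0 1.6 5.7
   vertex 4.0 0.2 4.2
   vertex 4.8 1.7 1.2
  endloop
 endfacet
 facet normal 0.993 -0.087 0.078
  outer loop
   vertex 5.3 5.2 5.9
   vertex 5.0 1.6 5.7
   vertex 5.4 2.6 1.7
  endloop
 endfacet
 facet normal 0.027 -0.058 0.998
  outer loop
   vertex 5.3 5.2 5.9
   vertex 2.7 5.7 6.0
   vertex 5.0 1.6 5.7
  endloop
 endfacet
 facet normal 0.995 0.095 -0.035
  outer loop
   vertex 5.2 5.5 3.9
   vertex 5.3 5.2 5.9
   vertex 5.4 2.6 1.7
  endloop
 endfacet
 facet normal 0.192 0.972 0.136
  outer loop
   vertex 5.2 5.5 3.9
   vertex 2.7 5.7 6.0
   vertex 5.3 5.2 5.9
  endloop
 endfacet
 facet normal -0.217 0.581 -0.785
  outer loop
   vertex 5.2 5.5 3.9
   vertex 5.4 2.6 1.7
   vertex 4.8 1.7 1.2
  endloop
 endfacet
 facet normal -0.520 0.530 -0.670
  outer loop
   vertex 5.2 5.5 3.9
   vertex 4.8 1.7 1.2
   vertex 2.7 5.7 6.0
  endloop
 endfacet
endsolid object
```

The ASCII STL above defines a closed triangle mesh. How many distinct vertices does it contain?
9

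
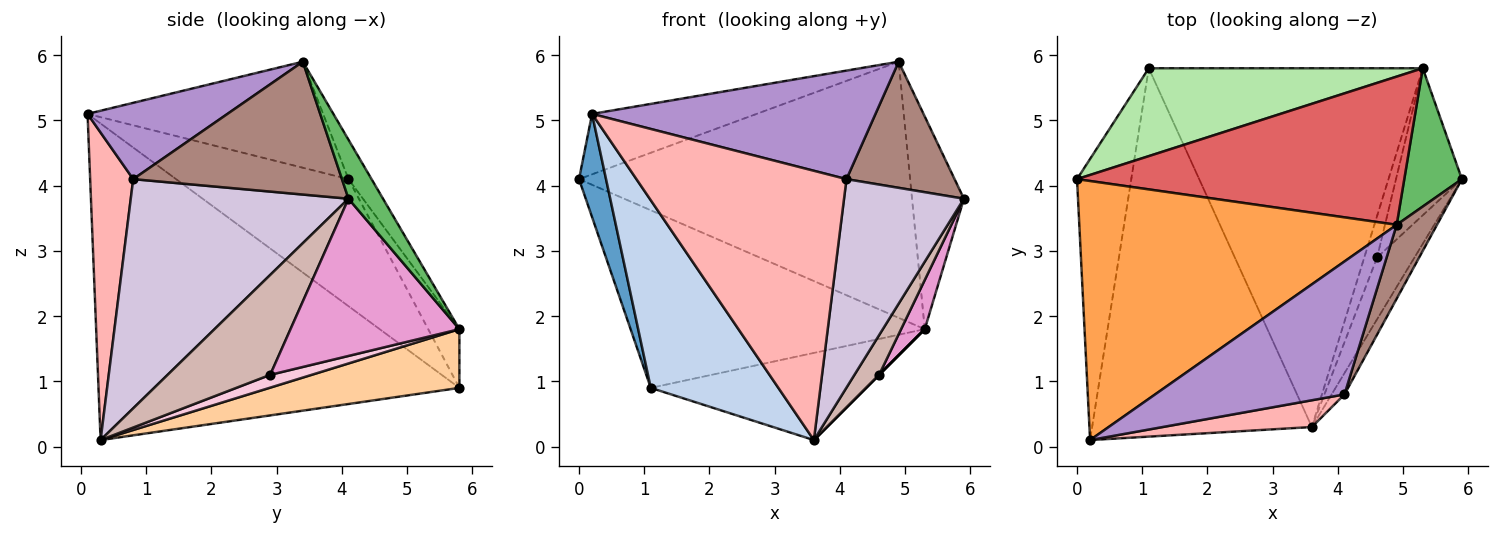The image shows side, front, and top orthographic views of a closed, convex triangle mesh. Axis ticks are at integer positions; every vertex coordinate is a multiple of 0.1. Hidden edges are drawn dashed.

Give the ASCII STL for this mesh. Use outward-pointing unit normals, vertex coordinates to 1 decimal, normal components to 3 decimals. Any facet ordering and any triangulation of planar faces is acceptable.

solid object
 facet normal -0.910 -0.143 -0.389
  outer loop
   vertex 1.1 5.8 0.9
   vertex 0.2 0.1 5.1
   vertex 0.0 4.1 4.1
  endloop
 endfacet
 facet normal -0.789 -0.279 -0.548
  outer loop
   vertex 1.1 5.8 0.9
   vertex 3.6 0.3 0.1
   vertex 0.2 0.1 5.1
  endloop
 endfacet
 facet normal -0.309 0.216 0.926
  outer loop
   vertex 4.9 3.4 5.9
   vertex 0.0 4.1 4.1
   vertex 0.2 0.1 5.1
  endloop
 endfacet
 facet normal 0.204 0.231 -0.951
  outer loop
   vertex 5.3 5.8 1.8
   vertex 3.6 0.3 0.1
   vertex 1.1 5.8 0.9
  endloop
 endfacet
 facet normal 0.487 0.732 0.476
  outer loop
   vertex 5.3 5.8 1.8
   vertex 4.9 3.4 5.9
   vertex 5.9 4.1 3.8
  endloop
 endfacet
 facet normal -0.095 0.892 0.441
  outer loop
   vertex 5.3 5.8 1.8
   vertex 1.1 5.8 0.9
   vertex 0.0 4.1 4.1
  endloop
 endfacet
 facet normal -0.060 0.864 0.500
  outer loop
   vertex 5.3 5.8 1.8
   vertex 0.0 4.1 4.1
   vertex 4.9 3.4 5.9
  endloop
 endfacet
 facet normal 0.200 -0.975 0.097
  outer loop
   vertex 4.1 0.8 4.1
   vertex 0.2 0.1 5.1
   vertex 3.6 0.3 0.1
  endloop
 endfacet
 facet normal 0.298 -0.604 0.739
  outer loop
   vertex 4.1 0.8 4.1
   vertex 4.9 3.4 5.9
   vertex 0.2 0.1 5.1
  endloop
 endfacet
 facet normal 0.875 -0.482 -0.049
  outer loop
   vertex 4.1 0.8 4.1
   vertex 3.6 0.3 0.1
   vertex 5.9 4.1 3.8
  endloop
 endfacet
 facet normal 0.857 -0.444 0.260
  outer loop
   vertex 4.1 0.8 4.1
   vertex 5.9 4.1 3.8
   vertex 4.9 3.4 5.9
  endloop
 endfacet
 facet normal 0.914 -0.220 -0.342
  outer loop
   vertex 4.6 2.9 1.1
   vertex 5.9 4.1 3.8
   vertex 3.6 0.3 0.1
  endloop
 endfacet
 facet normal 0.915 -0.128 -0.383
  outer loop
   vertex 4.6 2.9 1.1
   vertex 5.3 5.8 1.8
   vertex 5.9 4.1 3.8
  endloop
 endfacet
 facet normal 0.707 0.000 -0.707
  outer loop
   vertex 4.6 2.9 1.1
   vertex 3.6 0.3 0.1
   vertex 5.3 5.8 1.8
  endloop
 endfacet
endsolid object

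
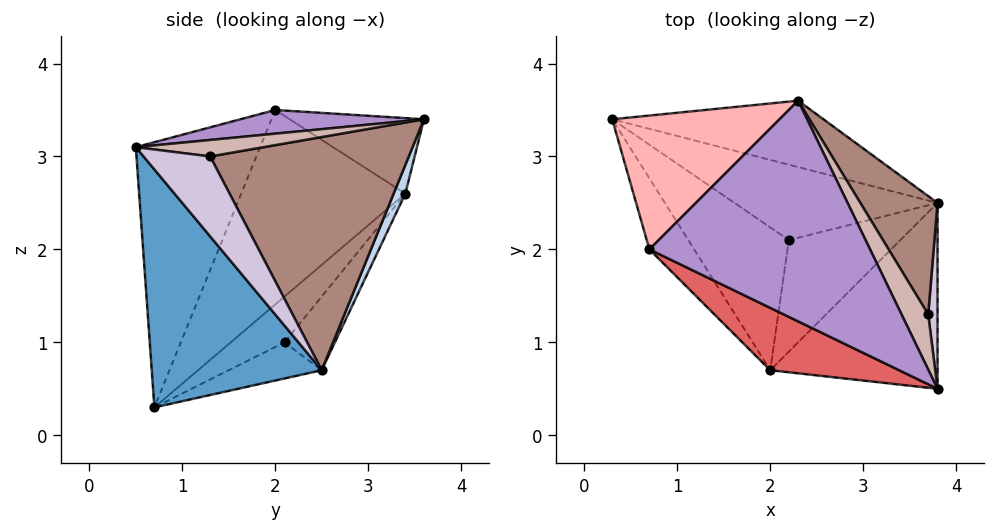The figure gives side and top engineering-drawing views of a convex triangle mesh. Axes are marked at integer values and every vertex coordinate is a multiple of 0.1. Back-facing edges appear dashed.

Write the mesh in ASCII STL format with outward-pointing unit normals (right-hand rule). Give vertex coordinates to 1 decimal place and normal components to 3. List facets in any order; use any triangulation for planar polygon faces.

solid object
 facet normal 0.673 -0.568 -0.473
  outer loop
   vertex 3.8 0.5 3.1
   vertex 2.0 0.7 0.3
   vertex 3.8 2.5 0.7
  endloop
 endfacet
 facet normal 0.048 0.934 -0.354
  outer loop
   vertex 2.3 3.6 3.4
   vertex 3.8 2.5 0.7
   vertex 0.3 3.4 2.6
  endloop
 endfacet
 facet normal -0.285 0.550 -0.785
  outer loop
   vertex 2.2 2.1 1.0
   vertex 0.3 3.4 2.6
   vertex 3.8 2.5 0.7
  endloop
 endfacet
 facet normal -0.369 0.457 -0.809
  outer loop
   vertex 2.2 2.1 1.0
   vertex 2.0 0.7 0.3
   vertex 0.3 3.4 2.6
  endloop
 endfacet
 facet normal -0.274 0.461 -0.844
  outer loop
   vertex 2.2 2.1 1.0
   vertex 3.8 2.5 0.7
   vertex 2.0 0.7 0.3
  endloop
 endfacet
 facet normal -0.898 -0.389 -0.207
  outer loop
   vertex 0.7 2.0 3.5
   vertex 0.3 3.4 2.6
   vertex 2.0 0.7 0.3
  endloop
 endfacet
 facet normal -0.406 -0.892 0.197
  outer loop
   vertex 0.7 2.0 3.5
   vertex 2.0 0.7 0.3
   vertex 3.8 0.5 3.1
  endloop
 endfacet
 facet normal -0.373 0.424 0.825
  outer loop
   vertex 0.7 2.0 3.5
   vertex 2.3 3.6 3.4
   vertex 0.3 3.4 2.6
  endloop
 endfacet
 facet normal 0.107 -0.045 0.993
  outer loop
   vertex 0.7 2.0 3.5
   vertex 3.8 0.5 3.1
   vertex 2.3 3.6 3.4
  endloop
 endfacet
 facet normal 0.984 0.137 0.114
  outer loop
   vertex 3.7 1.3 3.0
   vertex 3.8 0.5 3.1
   vertex 3.8 2.5 0.7
  endloop
 endfacet
 facet normal 0.841 0.464 0.278
  outer loop
   vertex 3.7 1.3 3.0
   vertex 3.8 2.5 0.7
   vertex 2.3 3.6 3.4
  endloop
 endfacet
 facet normal 0.518 0.170 0.838
  outer loop
   vertex 3.7 1.3 3.0
   vertex 2.3 3.6 3.4
   vertex 3.8 0.5 3.1
  endloop
 endfacet
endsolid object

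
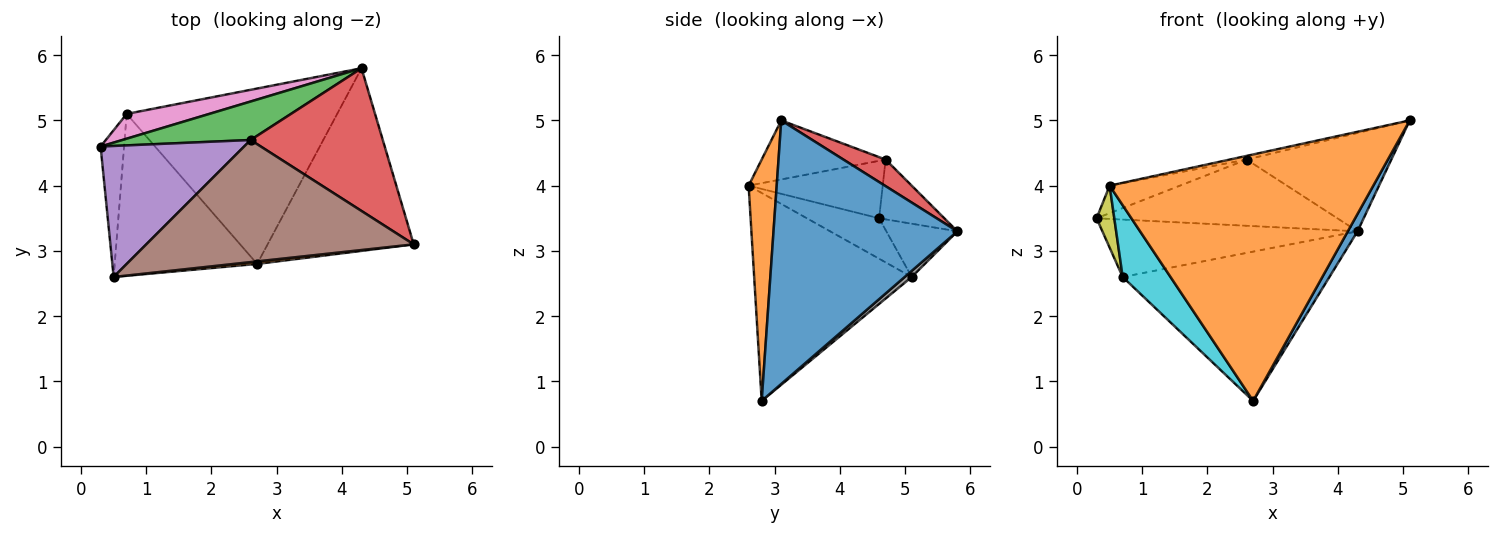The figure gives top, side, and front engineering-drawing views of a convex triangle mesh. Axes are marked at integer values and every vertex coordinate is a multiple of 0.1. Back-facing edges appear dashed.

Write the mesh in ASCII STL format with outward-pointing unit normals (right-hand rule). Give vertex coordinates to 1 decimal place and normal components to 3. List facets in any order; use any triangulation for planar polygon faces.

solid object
 facet normal 0.874 -0.046 -0.484
  outer loop
   vertex 2.7 2.8 0.7
   vertex 4.3 5.8 3.3
   vertex 5.1 3.1 5.0
  endloop
 endfacet
 facet normal 0.106 -0.994 0.010
  outer loop
   vertex 0.5 2.6 4.0
   vertex 2.7 2.8 0.7
   vertex 5.1 3.1 5.0
  endloop
 endfacet
 facet normal -0.228 0.842 0.489
  outer loop
   vertex 2.6 4.7 4.4
   vertex 4.3 5.8 3.3
   vertex 0.3 4.6 3.5
  endloop
 endfacet
 facet normal 0.163 0.560 0.812
  outer loop
   vertex 2.6 4.7 4.4
   vertex 5.1 3.1 5.0
   vertex 4.3 5.8 3.3
  endloop
 endfacet
 facet normal -0.365 0.191 0.911
  outer loop
   vertex 2.6 4.7 4.4
   vertex 0.3 4.6 3.5
   vertex 0.5 2.6 4.0
  endloop
 endfacet
 facet normal -0.215 0.029 0.976
  outer loop
   vertex 2.6 4.7 4.4
   vertex 0.5 2.6 4.0
   vertex 5.1 3.1 5.0
  endloop
 endfacet
 facet normal -0.248 0.889 0.384
  outer loop
   vertex 0.7 5.1 2.6
   vertex 0.3 4.6 3.5
   vertex 4.3 5.8 3.3
  endloop
 endfacet
 facet normal 0.022 0.648 -0.761
  outer loop
   vertex 0.7 5.1 2.6
   vertex 4.3 5.8 3.3
   vertex 2.7 2.8 0.7
  endloop
 endfacet
 facet normal -0.846 -0.207 -0.491
  outer loop
   vertex 0.7 5.1 2.6
   vertex 0.5 2.6 4.0
   vertex 0.3 4.6 3.5
  endloop
 endfacet
 facet normal -0.800 -0.243 -0.548
  outer loop
   vertex 0.7 5.1 2.6
   vertex 2.7 2.8 0.7
   vertex 0.5 2.6 4.0
  endloop
 endfacet
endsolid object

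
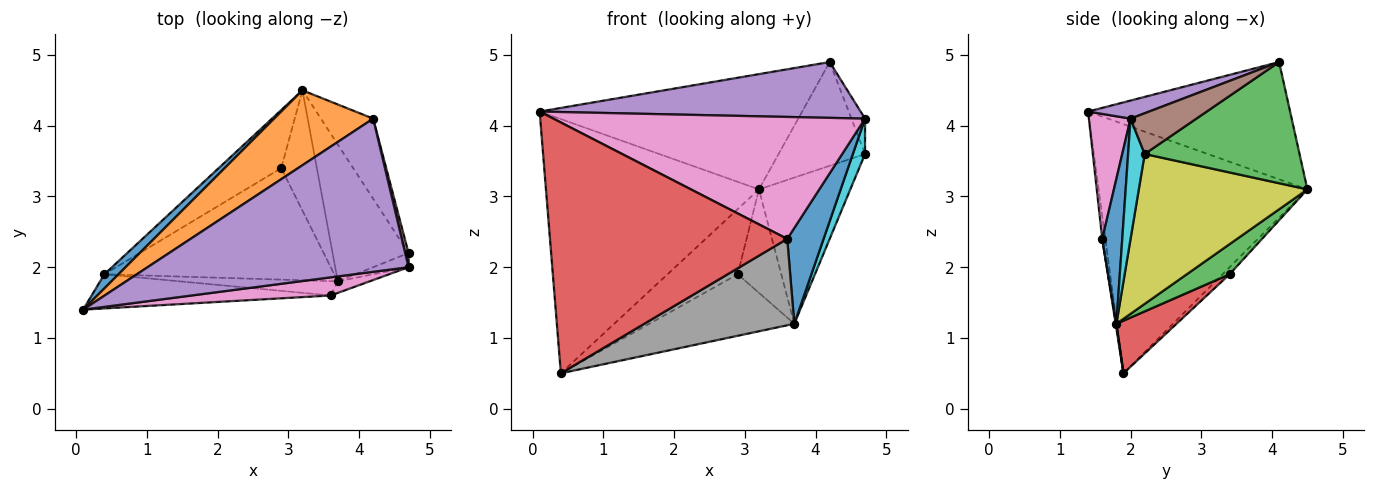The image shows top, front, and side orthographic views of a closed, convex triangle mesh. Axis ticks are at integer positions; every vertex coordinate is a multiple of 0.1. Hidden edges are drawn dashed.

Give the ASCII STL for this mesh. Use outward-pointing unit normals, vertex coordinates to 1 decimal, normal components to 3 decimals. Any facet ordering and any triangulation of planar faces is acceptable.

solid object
 facet normal -0.699 0.714 0.040
  outer loop
   vertex 0.4 1.9 0.5
   vertex 0.1 1.4 4.2
   vertex 3.2 4.5 3.1
  endloop
 endfacet
 facet normal -0.542 0.705 0.458
  outer loop
   vertex 4.2 4.1 4.9
   vertex 3.2 4.5 3.1
   vertex 0.1 1.4 4.2
  endloop
 endfacet
 facet normal 0.817 0.456 -0.353
  outer loop
   vertex 4.2 4.1 4.9
   vertex 4.7 2.2 3.6
   vertex 3.2 4.5 3.1
  endloop
 endfacet
 facet normal -0.013 -0.991 -0.135
  outer loop
   vertex 3.6 1.6 2.4
   vertex 0.1 1.4 4.2
   vertex 0.4 1.9 0.5
  endloop
 endfacet
 facet normal 0.065 -0.342 0.938
  outer loop
   vertex 4.7 2.0 4.1
   vertex 4.2 4.1 4.9
   vertex 0.1 1.4 4.2
  endloop
 endfacet
 facet normal 0.976 0.202 0.081
  outer loop
   vertex 4.7 2.0 4.1
   vertex 4.7 2.2 3.6
   vertex 4.2 4.1 4.9
  endloop
 endfacet
 facet normal 0.131 -0.981 0.146
  outer loop
   vertex 4.7 2.0 4.1
   vertex 0.1 1.4 4.2
   vertex 3.6 1.6 2.4
  endloop
 endfacet
 facet normal 0.005 -0.986 -0.164
  outer loop
   vertex 3.7 1.8 1.2
   vertex 3.6 1.6 2.4
   vertex 0.4 1.9 0.5
  endloop
 endfacet
 facet normal 0.803 0.435 -0.407
  outer loop
   vertex 3.7 1.8 1.2
   vertex 3.2 4.5 3.1
   vertex 4.7 2.2 3.6
  endloop
 endfacet
 facet normal 0.784 -0.576 -0.231
  outer loop
   vertex 3.7 1.8 1.2
   vertex 4.7 2.2 3.6
   vertex 4.7 2.0 4.1
  endloop
 endfacet
 facet normal 0.479 -0.871 -0.105
  outer loop
   vertex 3.7 1.8 1.2
   vertex 4.7 2.0 4.1
   vertex 3.6 1.6 2.4
  endloop
 endfacet
 facet normal -0.075 0.744 -0.664
  outer loop
   vertex 2.9 3.4 1.9
   vertex 0.4 1.9 0.5
   vertex 3.2 4.5 3.1
  endloop
 endfacet
 facet normal 0.540 0.549 -0.638
  outer loop
   vertex 2.9 3.4 1.9
   vertex 3.2 4.5 3.1
   vertex 3.7 1.8 1.2
  endloop
 endfacet
 facet normal 0.196 0.474 -0.858
  outer loop
   vertex 2.9 3.4 1.9
   vertex 3.7 1.8 1.2
   vertex 0.4 1.9 0.5
  endloop
 endfacet
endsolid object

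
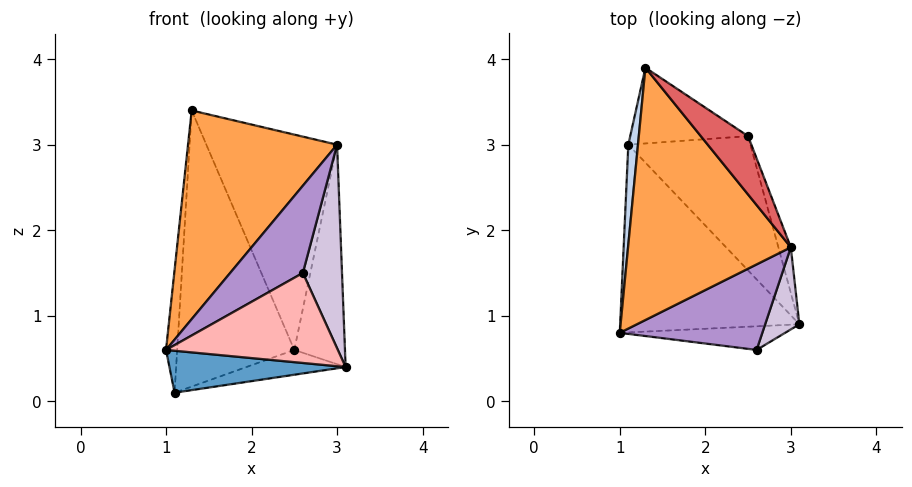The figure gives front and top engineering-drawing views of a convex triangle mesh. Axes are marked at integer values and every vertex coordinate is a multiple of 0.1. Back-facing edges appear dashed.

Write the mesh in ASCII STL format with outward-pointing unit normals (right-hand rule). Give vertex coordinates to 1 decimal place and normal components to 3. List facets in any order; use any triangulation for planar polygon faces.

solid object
 facet normal -0.082 -0.217 -0.973
  outer loop
   vertex 1.1 3.0 0.1
   vertex 3.1 0.9 0.4
   vertex 1.0 0.8 0.6
  endloop
 endfacet
 facet normal -0.997 0.056 0.045
  outer loop
   vertex 1.1 3.0 0.1
   vertex 1.0 0.8 0.6
   vertex 1.3 3.9 3.4
  endloop
 endfacet
 facet normal -0.518 -0.545 0.659
  outer loop
   vertex 3.0 1.8 3.0
   vertex 1.3 3.9 3.4
   vertex 1.0 0.8 0.6
  endloop
 endfacet
 facet normal 0.320 0.172 -0.932
  outer loop
   vertex 2.5 3.1 0.6
   vertex 3.1 0.9 0.4
   vertex 1.1 3.0 0.1
  endloop
 endfacet
 facet normal 0.026 0.964 -0.264
  outer loop
   vertex 2.5 3.1 0.6
   vertex 1.1 3.0 0.1
   vertex 1.3 3.9 3.4
  endloop
 endfacet
 facet normal 0.962 0.267 -0.056
  outer loop
   vertex 2.5 3.1 0.6
   vertex 3.0 1.8 3.0
   vertex 3.1 0.9 0.4
  endloop
 endfacet
 facet normal 0.782 0.602 0.163
  outer loop
   vertex 2.5 3.1 0.6
   vertex 1.3 3.9 3.4
   vertex 3.0 1.8 3.0
  endloop
 endfacet
 facet normal 0.022 -0.967 -0.254
  outer loop
   vertex 2.6 0.6 1.5
   vertex 1.0 0.8 0.6
   vertex 3.1 0.9 0.4
  endloop
 endfacet
 facet normal -0.435 -0.643 0.630
  outer loop
   vertex 2.6 0.6 1.5
   vertex 3.0 1.8 3.0
   vertex 1.0 0.8 0.6
  endloop
 endfacet
 facet normal 0.810 -0.544 0.220
  outer loop
   vertex 2.6 0.6 1.5
   vertex 3.1 0.9 0.4
   vertex 3.0 1.8 3.0
  endloop
 endfacet
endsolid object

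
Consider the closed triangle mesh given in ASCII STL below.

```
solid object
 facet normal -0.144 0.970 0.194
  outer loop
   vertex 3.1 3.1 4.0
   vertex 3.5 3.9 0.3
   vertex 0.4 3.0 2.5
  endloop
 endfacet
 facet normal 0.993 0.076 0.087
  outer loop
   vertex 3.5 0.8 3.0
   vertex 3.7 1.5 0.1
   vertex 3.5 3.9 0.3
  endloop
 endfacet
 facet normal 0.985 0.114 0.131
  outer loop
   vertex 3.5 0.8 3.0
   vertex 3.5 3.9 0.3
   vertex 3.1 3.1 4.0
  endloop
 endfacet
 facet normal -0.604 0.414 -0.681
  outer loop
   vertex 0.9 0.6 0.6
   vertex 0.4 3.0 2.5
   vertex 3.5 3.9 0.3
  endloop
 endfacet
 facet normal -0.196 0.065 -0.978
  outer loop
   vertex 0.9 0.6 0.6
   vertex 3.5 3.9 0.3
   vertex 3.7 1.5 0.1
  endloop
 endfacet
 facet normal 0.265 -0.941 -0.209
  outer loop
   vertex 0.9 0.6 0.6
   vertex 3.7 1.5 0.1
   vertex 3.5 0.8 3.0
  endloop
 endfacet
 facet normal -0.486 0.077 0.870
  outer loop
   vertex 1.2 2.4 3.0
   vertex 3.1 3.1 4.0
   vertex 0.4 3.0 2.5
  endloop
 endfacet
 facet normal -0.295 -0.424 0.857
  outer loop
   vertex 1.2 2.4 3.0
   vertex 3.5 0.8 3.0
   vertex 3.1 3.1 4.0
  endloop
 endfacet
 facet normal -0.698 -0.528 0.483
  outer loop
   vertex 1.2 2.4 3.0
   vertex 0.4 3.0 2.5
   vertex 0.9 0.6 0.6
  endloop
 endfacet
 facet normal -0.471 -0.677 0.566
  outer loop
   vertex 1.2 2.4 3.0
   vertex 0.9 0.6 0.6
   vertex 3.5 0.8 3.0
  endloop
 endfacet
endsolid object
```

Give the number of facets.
10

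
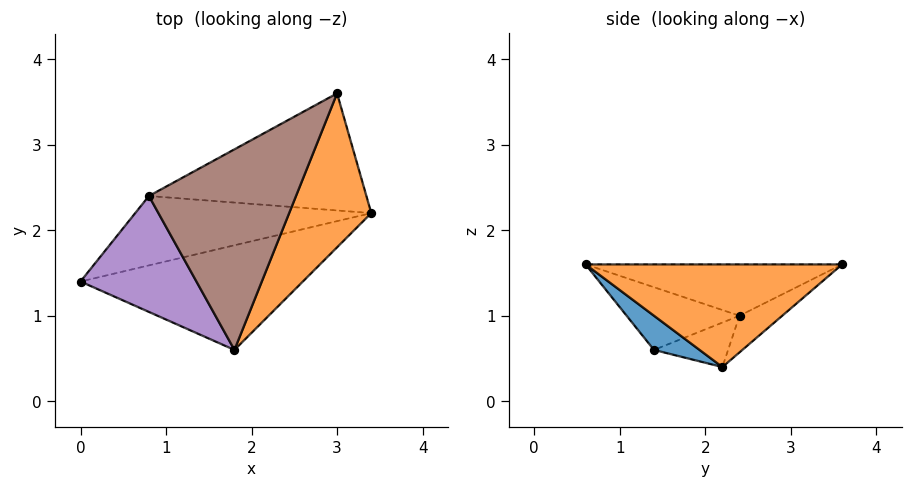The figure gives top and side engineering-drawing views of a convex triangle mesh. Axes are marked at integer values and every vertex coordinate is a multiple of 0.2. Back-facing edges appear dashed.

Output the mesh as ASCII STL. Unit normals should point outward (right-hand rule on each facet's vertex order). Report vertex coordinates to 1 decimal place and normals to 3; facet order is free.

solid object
 facet normal 0.113 -0.666 -0.737
  outer loop
   vertex 1.8 0.6 1.6
   vertex 0.0 1.4 0.6
   vertex 3.4 2.2 0.4
  endloop
 endfacet
 facet normal 0.745 -0.298 0.596
  outer loop
   vertex 1.8 0.6 1.6
   vertex 3.4 2.2 0.4
   vertex 3.0 3.6 1.6
  endloop
 endfacet
 facet normal -0.163 0.476 -0.864
  outer loop
   vertex 0.8 2.4 1.0
   vertex 3.4 2.2 0.4
   vertex 0.0 1.4 0.6
  endloop
 endfacet
 facet normal -0.130 0.624 -0.771
  outer loop
   vertex 0.8 2.4 1.0
   vertex 3.0 3.6 1.6
   vertex 3.4 2.2 0.4
  endloop
 endfacet
 facet normal -0.476 0.029 0.879
  outer loop
   vertex 0.8 2.4 1.0
   vertex 0.0 1.4 0.6
   vertex 1.8 0.6 1.6
  endloop
 endfacet
 facet normal -0.327 0.131 0.936
  outer loop
   vertex 0.8 2.4 1.0
   vertex 1.8 0.6 1.6
   vertex 3.0 3.6 1.6
  endloop
 endfacet
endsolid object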